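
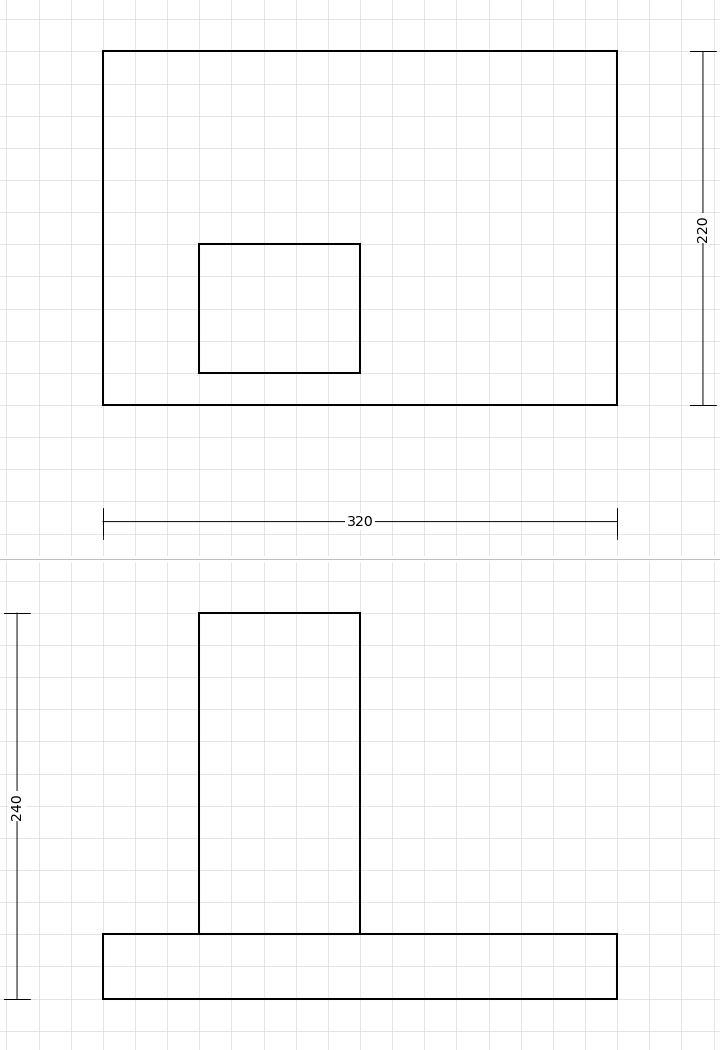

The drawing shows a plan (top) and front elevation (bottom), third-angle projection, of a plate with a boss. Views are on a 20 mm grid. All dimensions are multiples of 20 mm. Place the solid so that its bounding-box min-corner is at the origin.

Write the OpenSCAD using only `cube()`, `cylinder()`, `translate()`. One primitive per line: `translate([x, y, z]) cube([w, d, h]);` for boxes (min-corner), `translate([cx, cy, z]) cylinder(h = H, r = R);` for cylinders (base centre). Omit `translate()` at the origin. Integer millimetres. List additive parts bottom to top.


cube([320, 220, 40]);
translate([60, 20, 40]) cube([100, 80, 200]);


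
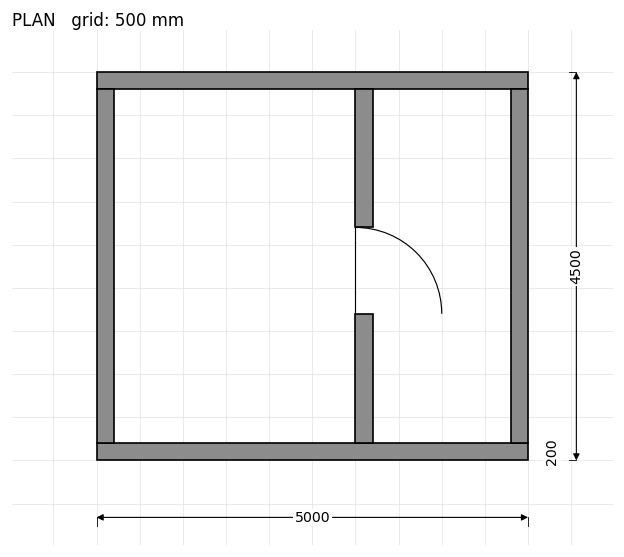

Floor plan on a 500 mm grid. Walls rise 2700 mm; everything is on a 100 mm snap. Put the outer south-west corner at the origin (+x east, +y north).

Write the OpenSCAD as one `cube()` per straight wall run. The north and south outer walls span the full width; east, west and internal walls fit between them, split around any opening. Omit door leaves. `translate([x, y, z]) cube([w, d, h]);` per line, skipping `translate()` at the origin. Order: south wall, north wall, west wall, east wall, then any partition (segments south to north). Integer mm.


cube([5000, 200, 2700]);
translate([0, 4300, 0]) cube([5000, 200, 2700]);
translate([0, 200, 0]) cube([200, 4100, 2700]);
translate([4800, 200, 0]) cube([200, 4100, 2700]);
translate([3000, 200, 0]) cube([200, 1500, 2700]);
translate([3000, 2700, 0]) cube([200, 1600, 2700]);


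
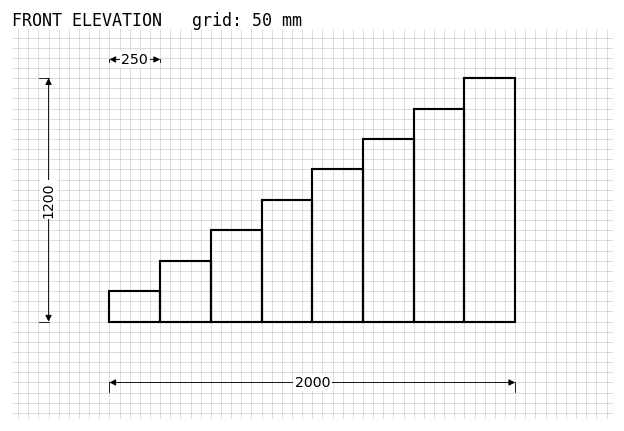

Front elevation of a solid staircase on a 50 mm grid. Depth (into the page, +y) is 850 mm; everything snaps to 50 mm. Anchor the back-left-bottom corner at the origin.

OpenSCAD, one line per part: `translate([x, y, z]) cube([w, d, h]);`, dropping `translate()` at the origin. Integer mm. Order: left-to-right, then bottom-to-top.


cube([250, 850, 150]);
translate([250, 0, 0]) cube([250, 850, 300]);
translate([500, 0, 0]) cube([250, 850, 450]);
translate([750, 0, 0]) cube([250, 850, 600]);
translate([1000, 0, 0]) cube([250, 850, 750]);
translate([1250, 0, 0]) cube([250, 850, 900]);
translate([1500, 0, 0]) cube([250, 850, 1050]);
translate([1750, 0, 0]) cube([250, 850, 1200]);


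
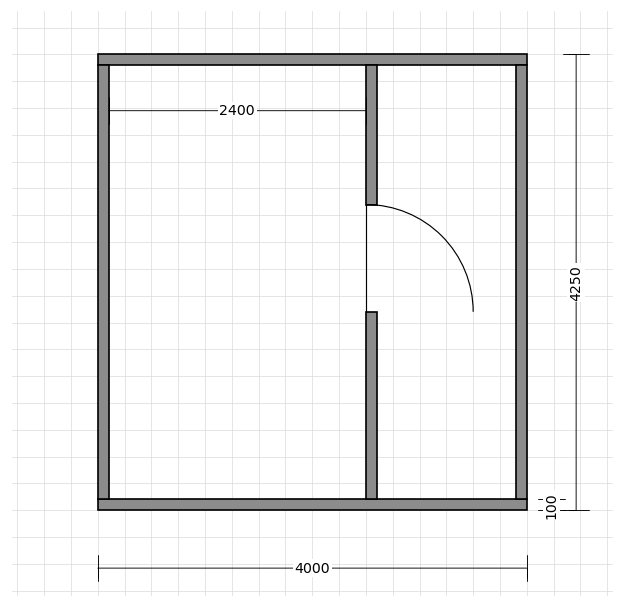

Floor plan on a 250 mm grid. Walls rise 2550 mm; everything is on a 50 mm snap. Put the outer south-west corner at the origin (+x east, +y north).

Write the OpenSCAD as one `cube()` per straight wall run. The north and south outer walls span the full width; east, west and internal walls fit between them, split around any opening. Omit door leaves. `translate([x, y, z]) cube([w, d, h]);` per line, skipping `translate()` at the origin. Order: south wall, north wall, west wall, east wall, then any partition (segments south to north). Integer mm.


cube([4000, 100, 2550]);
translate([0, 4150, 0]) cube([4000, 100, 2550]);
translate([0, 100, 0]) cube([100, 4050, 2550]);
translate([3900, 100, 0]) cube([100, 4050, 2550]);
translate([2500, 100, 0]) cube([100, 1750, 2550]);
translate([2500, 2850, 0]) cube([100, 1300, 2550]);


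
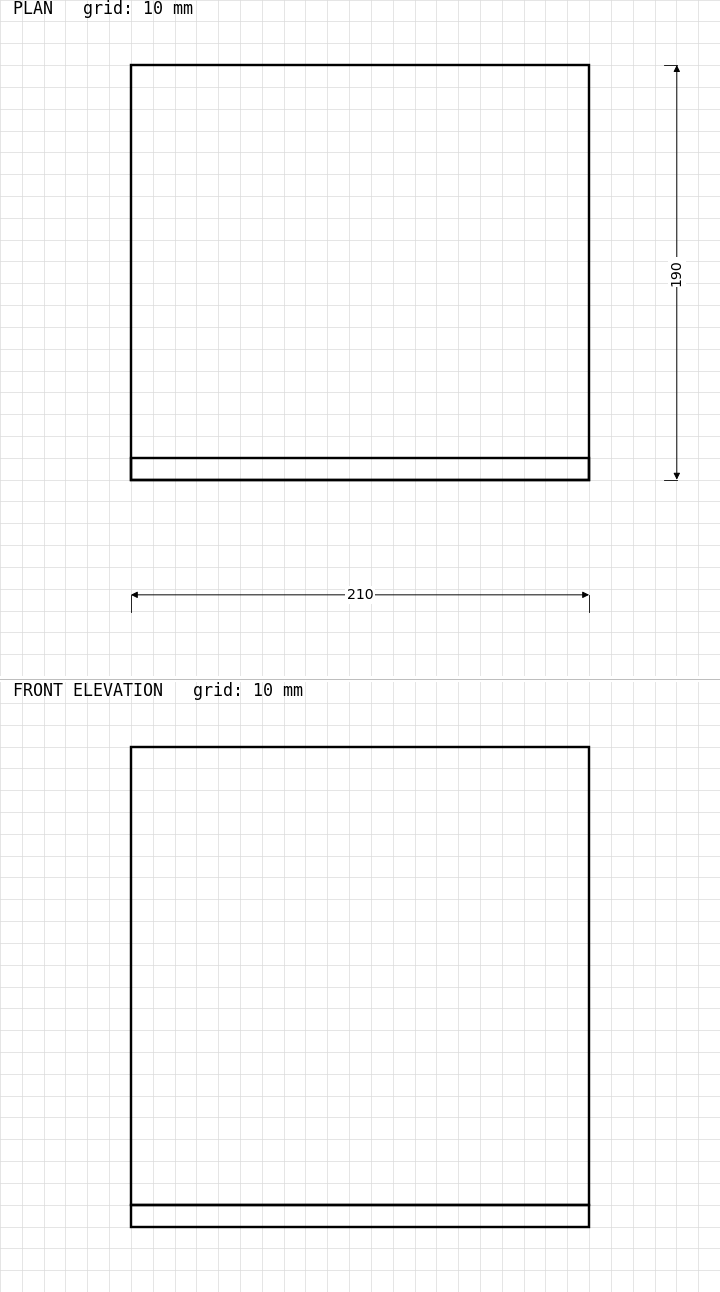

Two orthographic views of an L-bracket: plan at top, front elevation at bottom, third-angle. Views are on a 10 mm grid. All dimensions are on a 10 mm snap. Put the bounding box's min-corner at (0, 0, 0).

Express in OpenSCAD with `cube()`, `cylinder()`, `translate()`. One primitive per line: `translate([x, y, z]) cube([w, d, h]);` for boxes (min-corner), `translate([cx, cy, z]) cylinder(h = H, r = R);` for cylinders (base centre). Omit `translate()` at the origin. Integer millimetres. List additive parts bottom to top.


cube([210, 190, 10]);
translate([0, 0, 10]) cube([210, 10, 210]);


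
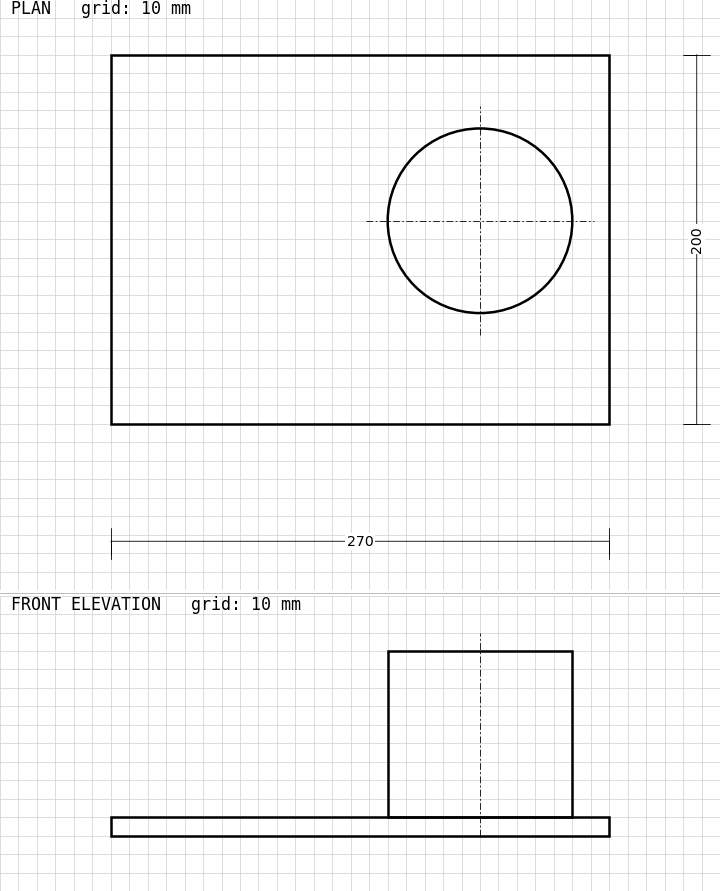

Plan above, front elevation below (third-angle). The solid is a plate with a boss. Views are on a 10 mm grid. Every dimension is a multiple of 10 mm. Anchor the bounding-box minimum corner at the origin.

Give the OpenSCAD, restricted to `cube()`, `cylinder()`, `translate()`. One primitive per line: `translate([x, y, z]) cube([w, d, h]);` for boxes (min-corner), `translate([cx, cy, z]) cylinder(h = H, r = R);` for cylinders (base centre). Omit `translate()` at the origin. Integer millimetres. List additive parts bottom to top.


cube([270, 200, 10]);
translate([200, 110, 10]) cylinder(h = 90, r = 50);


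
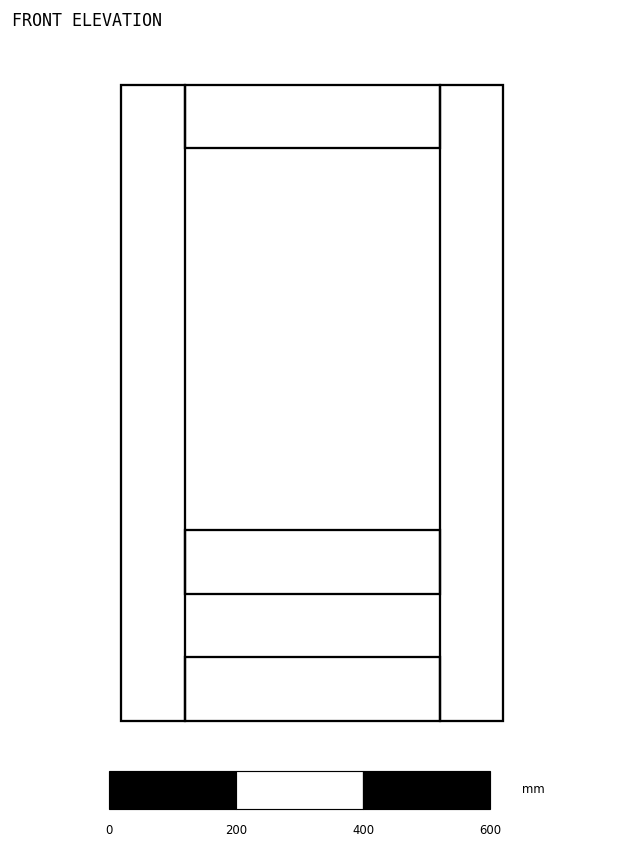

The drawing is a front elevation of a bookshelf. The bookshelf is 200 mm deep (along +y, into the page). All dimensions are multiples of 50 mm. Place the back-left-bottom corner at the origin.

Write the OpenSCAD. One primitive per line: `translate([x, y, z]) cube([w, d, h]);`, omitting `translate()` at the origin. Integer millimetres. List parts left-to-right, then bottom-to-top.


cube([100, 200, 1000]);
translate([100, 0, 0]) cube([400, 200, 100]);
translate([100, 0, 200]) cube([400, 200, 100]);
translate([100, 0, 900]) cube([400, 200, 100]);
translate([500, 0, 0]) cube([100, 200, 1000]);


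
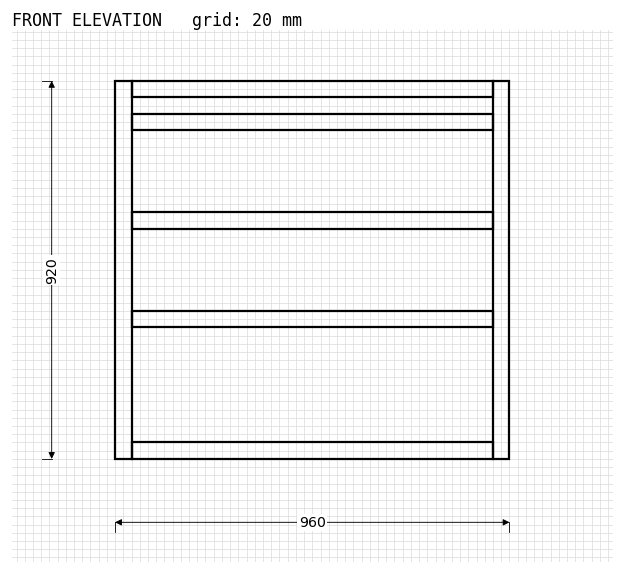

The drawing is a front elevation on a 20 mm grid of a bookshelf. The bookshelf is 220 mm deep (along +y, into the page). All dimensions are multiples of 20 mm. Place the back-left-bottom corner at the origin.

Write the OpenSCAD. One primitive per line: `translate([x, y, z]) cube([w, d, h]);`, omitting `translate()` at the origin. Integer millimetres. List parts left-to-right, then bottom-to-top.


cube([40, 220, 920]);
translate([40, 0, 0]) cube([880, 220, 40]);
translate([40, 0, 320]) cube([880, 220, 40]);
translate([40, 0, 560]) cube([880, 220, 40]);
translate([40, 0, 800]) cube([880, 220, 40]);
translate([40, 0, 880]) cube([880, 220, 40]);
translate([920, 0, 0]) cube([40, 220, 920]);


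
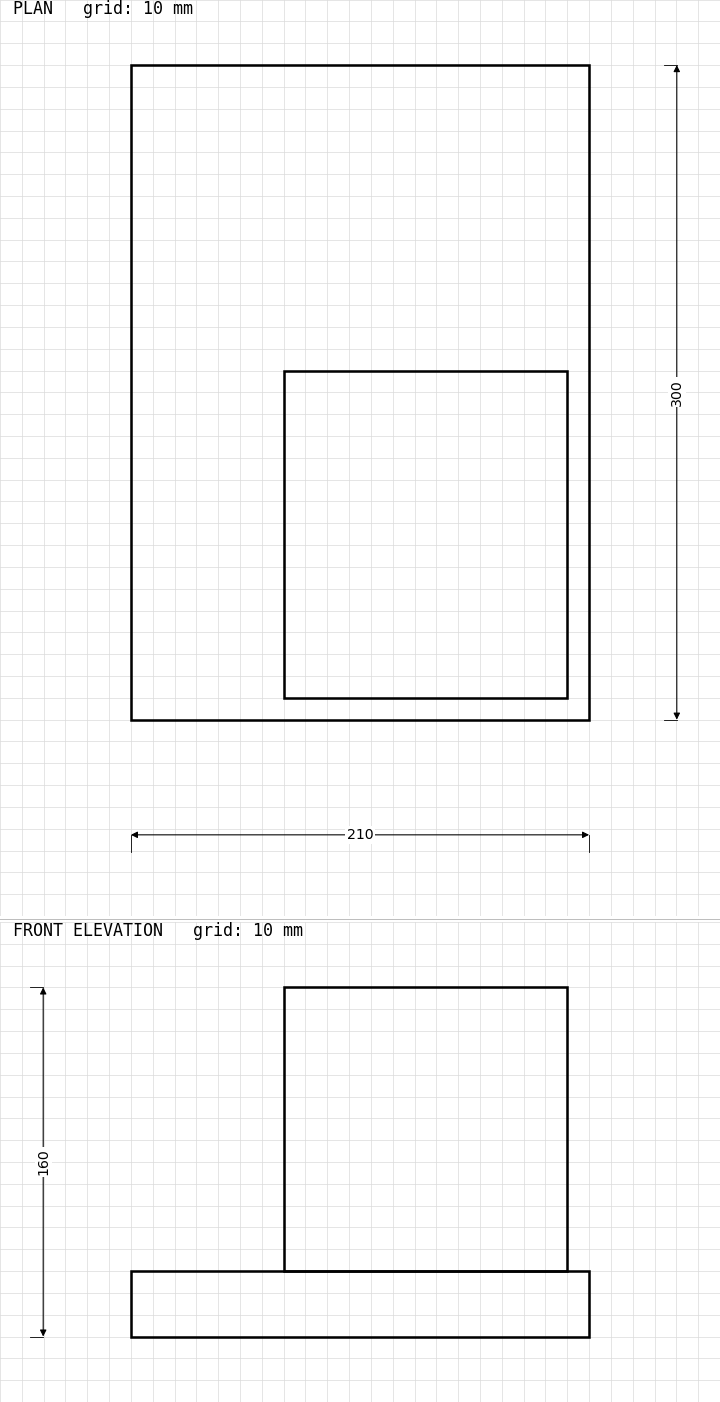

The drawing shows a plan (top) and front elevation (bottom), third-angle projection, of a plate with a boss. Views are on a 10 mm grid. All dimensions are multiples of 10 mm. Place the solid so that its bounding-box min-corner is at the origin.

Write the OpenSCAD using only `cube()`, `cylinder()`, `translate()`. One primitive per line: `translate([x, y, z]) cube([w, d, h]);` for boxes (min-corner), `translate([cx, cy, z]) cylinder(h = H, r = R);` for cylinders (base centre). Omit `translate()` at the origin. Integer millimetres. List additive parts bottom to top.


cube([210, 300, 30]);
translate([70, 10, 30]) cube([130, 150, 130]);


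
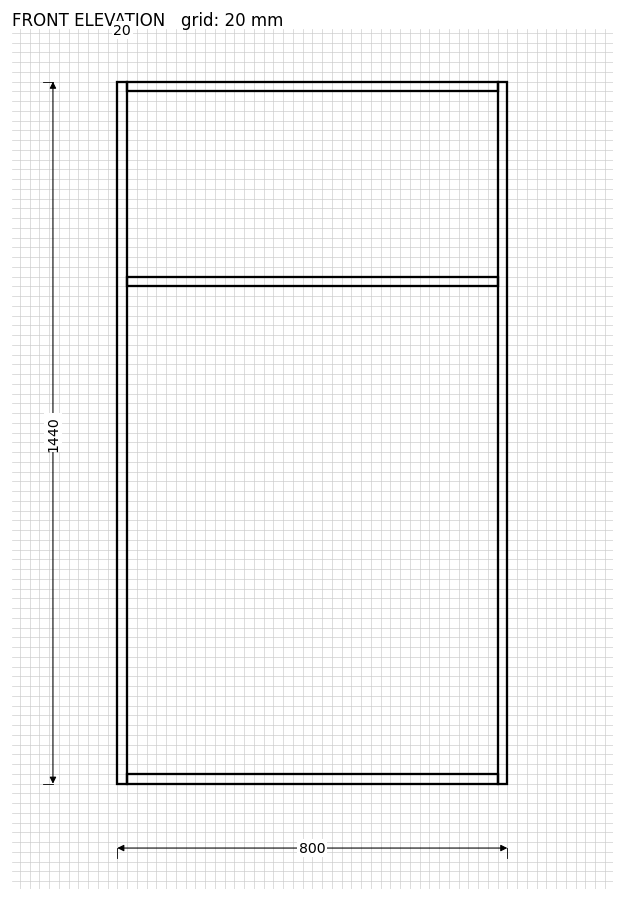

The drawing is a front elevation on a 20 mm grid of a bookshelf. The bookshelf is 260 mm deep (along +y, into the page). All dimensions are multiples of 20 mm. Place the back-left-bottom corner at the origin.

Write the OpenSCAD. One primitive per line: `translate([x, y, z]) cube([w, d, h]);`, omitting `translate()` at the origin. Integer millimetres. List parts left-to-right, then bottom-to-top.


cube([20, 260, 1440]);
translate([20, 0, 0]) cube([760, 260, 20]);
translate([20, 0, 1020]) cube([760, 260, 20]);
translate([20, 0, 1420]) cube([760, 260, 20]);
translate([780, 0, 0]) cube([20, 260, 1440]);


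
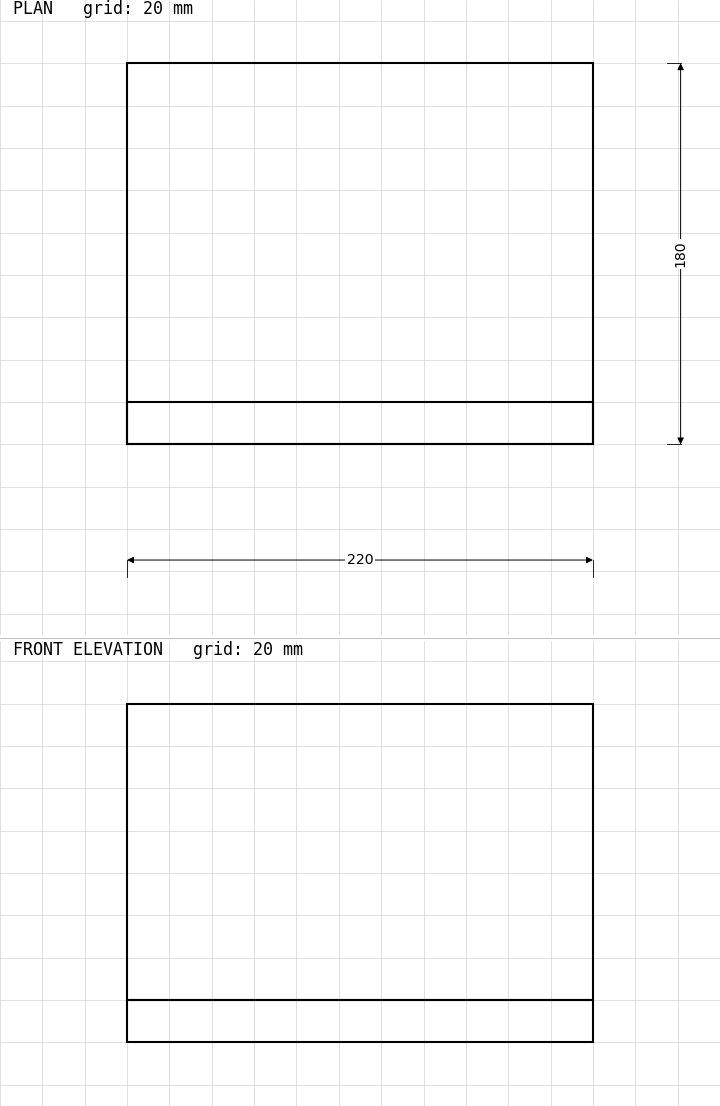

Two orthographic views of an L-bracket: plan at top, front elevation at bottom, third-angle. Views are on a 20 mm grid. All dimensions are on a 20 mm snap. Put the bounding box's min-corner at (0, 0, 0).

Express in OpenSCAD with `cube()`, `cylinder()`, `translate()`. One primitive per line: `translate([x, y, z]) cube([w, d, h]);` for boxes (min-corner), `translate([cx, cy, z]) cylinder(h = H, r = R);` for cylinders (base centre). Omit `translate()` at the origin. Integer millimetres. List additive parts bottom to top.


cube([220, 180, 20]);
translate([0, 0, 20]) cube([220, 20, 140]);


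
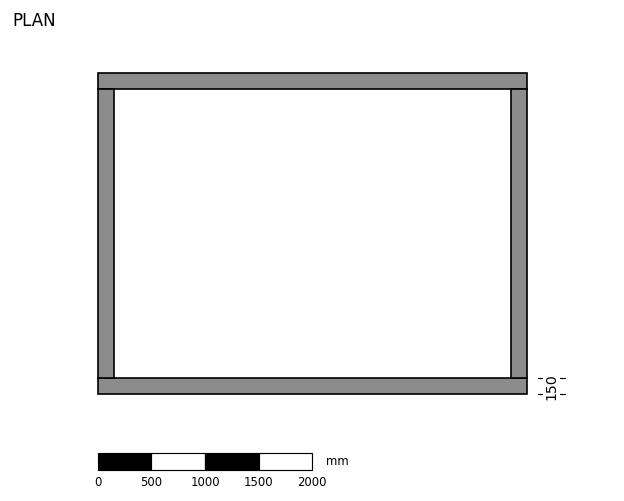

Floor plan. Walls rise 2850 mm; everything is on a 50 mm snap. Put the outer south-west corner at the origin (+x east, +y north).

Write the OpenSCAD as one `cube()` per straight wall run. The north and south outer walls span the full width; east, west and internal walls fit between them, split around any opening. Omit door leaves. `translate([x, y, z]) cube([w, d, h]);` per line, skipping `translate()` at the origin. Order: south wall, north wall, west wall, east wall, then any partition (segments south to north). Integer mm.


cube([4000, 150, 2850]);
translate([0, 2850, 0]) cube([4000, 150, 2850]);
translate([0, 150, 0]) cube([150, 2700, 2850]);
translate([3850, 150, 0]) cube([150, 2700, 2850]);


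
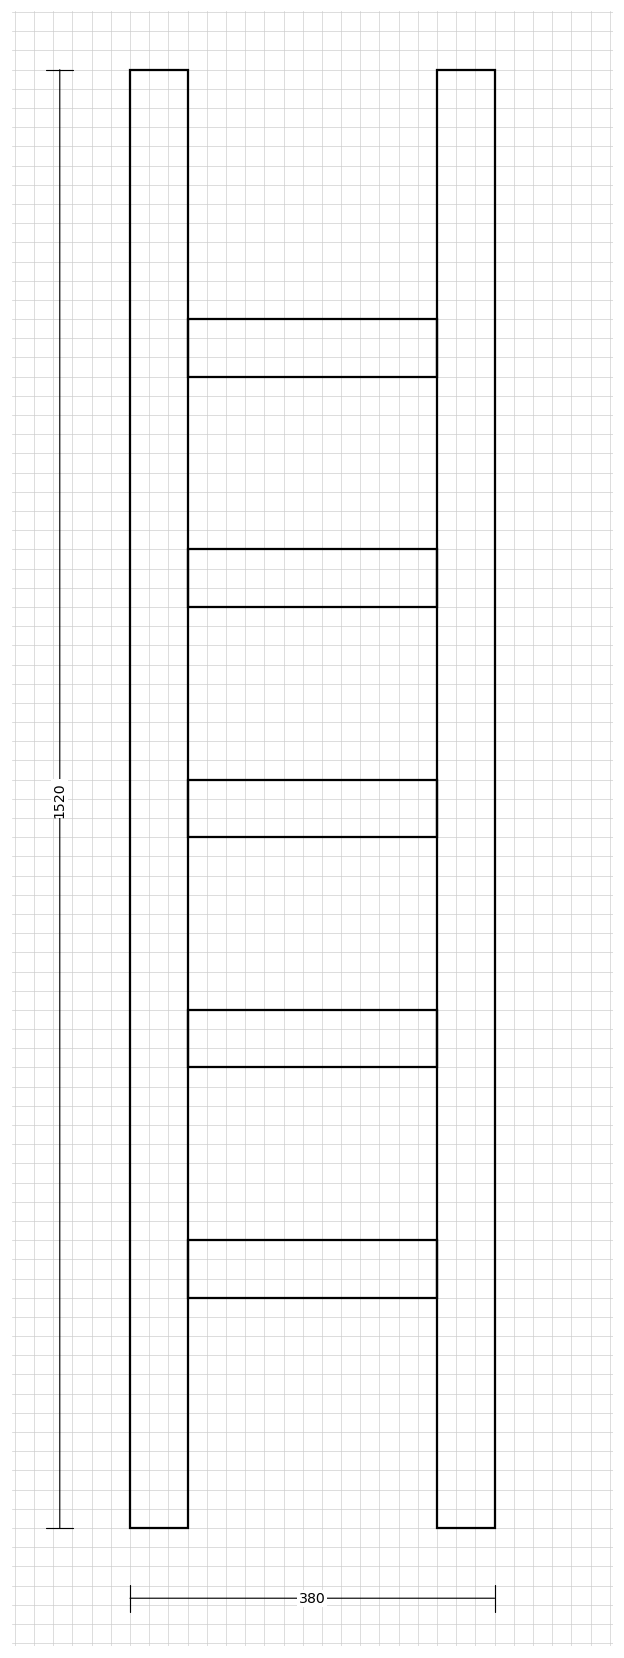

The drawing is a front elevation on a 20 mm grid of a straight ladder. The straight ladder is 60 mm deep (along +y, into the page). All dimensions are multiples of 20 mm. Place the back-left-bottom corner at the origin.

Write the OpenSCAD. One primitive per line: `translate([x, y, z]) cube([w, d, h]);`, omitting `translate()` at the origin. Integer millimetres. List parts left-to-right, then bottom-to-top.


cube([60, 60, 1520]);
translate([60, 0, 240]) cube([260, 60, 60]);
translate([60, 0, 480]) cube([260, 60, 60]);
translate([60, 0, 720]) cube([260, 60, 60]);
translate([60, 0, 960]) cube([260, 60, 60]);
translate([60, 0, 1200]) cube([260, 60, 60]);
translate([320, 0, 0]) cube([60, 60, 1520]);


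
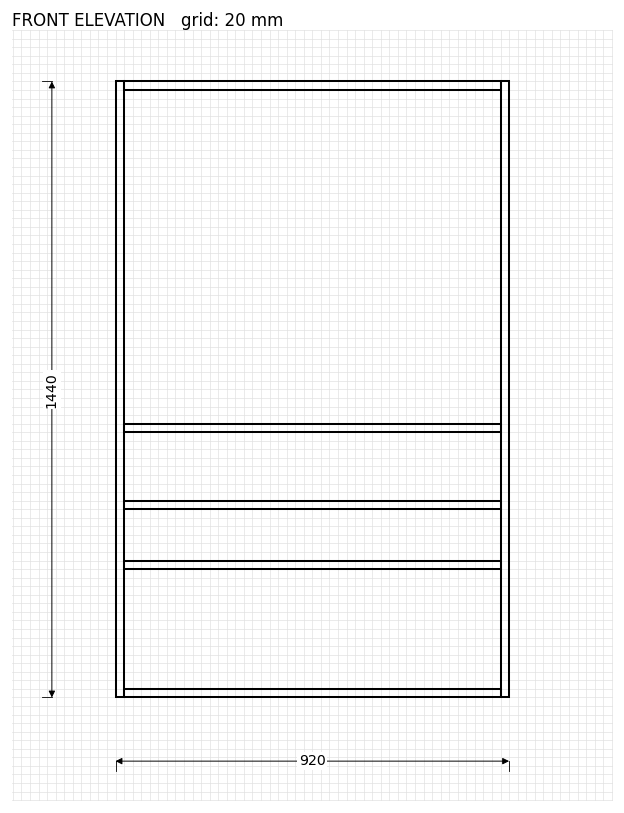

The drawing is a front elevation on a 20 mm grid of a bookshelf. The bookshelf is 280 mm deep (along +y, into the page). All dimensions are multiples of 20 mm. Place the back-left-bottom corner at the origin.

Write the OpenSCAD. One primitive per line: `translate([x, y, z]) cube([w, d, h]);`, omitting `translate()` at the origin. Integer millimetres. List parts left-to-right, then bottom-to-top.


cube([20, 280, 1440]);
translate([20, 0, 0]) cube([880, 280, 20]);
translate([20, 0, 300]) cube([880, 280, 20]);
translate([20, 0, 440]) cube([880, 280, 20]);
translate([20, 0, 620]) cube([880, 280, 20]);
translate([20, 0, 1420]) cube([880, 280, 20]);
translate([900, 0, 0]) cube([20, 280, 1440]);


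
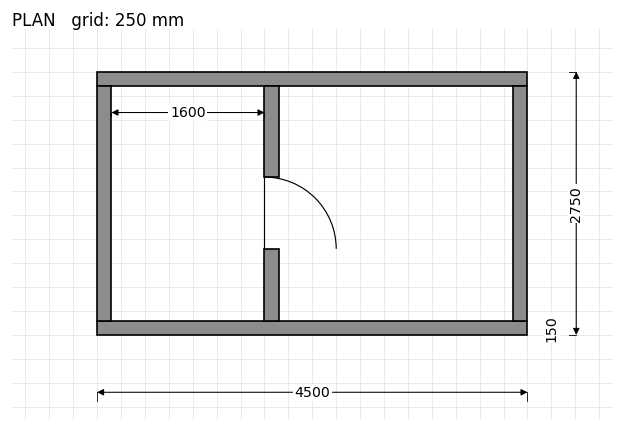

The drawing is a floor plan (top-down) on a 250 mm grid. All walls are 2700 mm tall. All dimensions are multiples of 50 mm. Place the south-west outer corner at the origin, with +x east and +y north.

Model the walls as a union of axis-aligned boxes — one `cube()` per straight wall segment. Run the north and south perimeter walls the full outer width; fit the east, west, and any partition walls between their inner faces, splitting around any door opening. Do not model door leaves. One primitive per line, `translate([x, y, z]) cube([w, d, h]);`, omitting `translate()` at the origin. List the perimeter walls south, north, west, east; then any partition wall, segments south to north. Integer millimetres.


cube([4500, 150, 2700]);
translate([0, 2600, 0]) cube([4500, 150, 2700]);
translate([0, 150, 0]) cube([150, 2450, 2700]);
translate([4350, 150, 0]) cube([150, 2450, 2700]);
translate([1750, 150, 0]) cube([150, 750, 2700]);
translate([1750, 1650, 0]) cube([150, 950, 2700]);


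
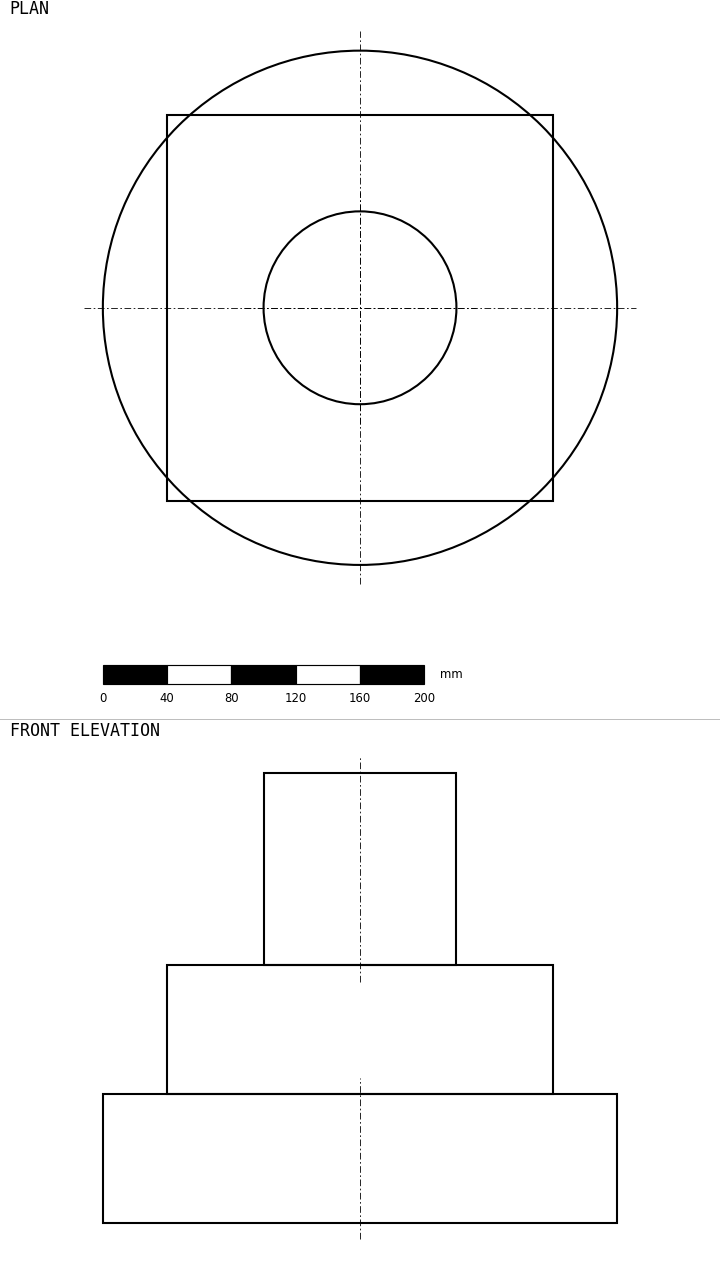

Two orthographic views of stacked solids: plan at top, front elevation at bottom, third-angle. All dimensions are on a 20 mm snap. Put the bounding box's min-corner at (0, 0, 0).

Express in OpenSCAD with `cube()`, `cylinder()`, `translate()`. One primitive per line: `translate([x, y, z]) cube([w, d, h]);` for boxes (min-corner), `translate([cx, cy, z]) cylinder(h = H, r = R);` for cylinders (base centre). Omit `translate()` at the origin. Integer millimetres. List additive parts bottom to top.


translate([160, 160, 0]) cylinder(h = 80, r = 160);
translate([40, 40, 80]) cube([240, 240, 80]);
translate([160, 160, 160]) cylinder(h = 120, r = 60);


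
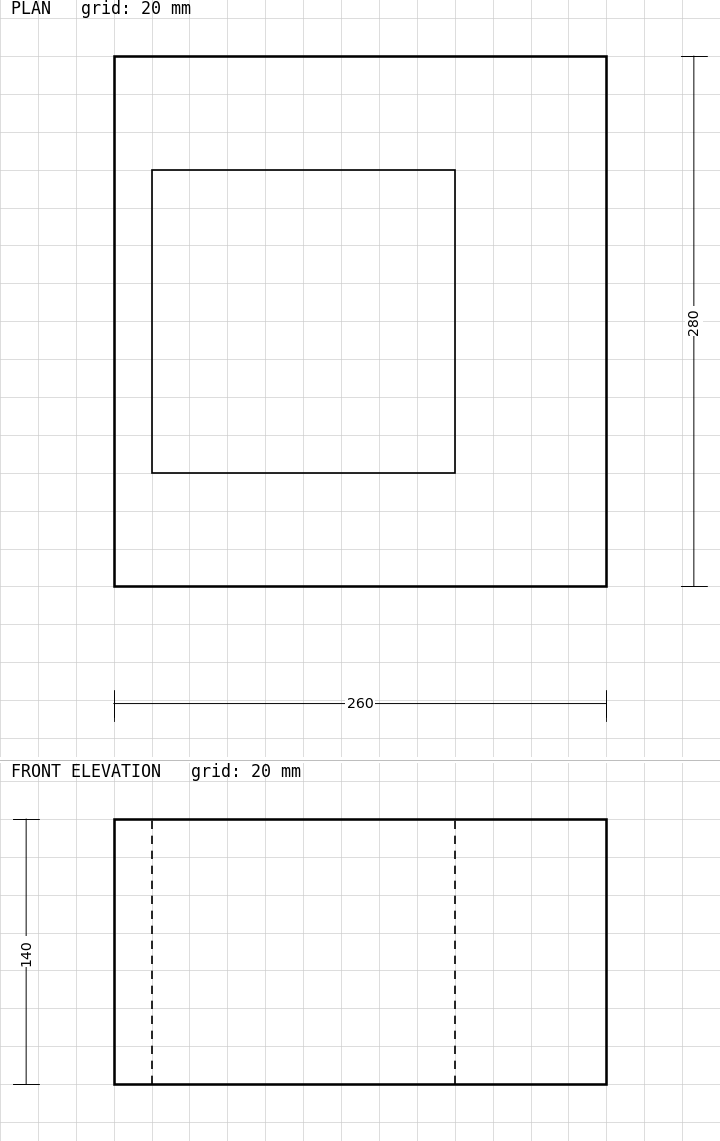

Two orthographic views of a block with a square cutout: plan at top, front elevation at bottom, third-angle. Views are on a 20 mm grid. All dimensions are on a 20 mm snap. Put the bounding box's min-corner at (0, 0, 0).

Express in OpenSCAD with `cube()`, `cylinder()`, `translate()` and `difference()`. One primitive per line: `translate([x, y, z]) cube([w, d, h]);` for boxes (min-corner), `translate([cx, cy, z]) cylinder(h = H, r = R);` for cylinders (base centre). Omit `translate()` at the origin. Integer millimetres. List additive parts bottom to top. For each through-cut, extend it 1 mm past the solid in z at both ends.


difference() {
  cube([260, 280, 140]);
  translate([20, 60, -1]) cube([160, 160, 142]);
}


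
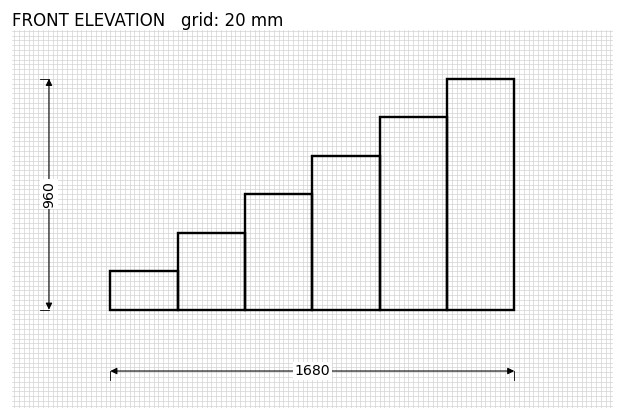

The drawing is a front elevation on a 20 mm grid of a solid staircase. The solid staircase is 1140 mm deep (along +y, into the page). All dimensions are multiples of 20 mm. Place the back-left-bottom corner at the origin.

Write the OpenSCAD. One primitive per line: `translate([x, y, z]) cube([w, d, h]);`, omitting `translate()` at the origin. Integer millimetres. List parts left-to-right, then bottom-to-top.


cube([280, 1140, 160]);
translate([280, 0, 0]) cube([280, 1140, 320]);
translate([560, 0, 0]) cube([280, 1140, 480]);
translate([840, 0, 0]) cube([280, 1140, 640]);
translate([1120, 0, 0]) cube([280, 1140, 800]);
translate([1400, 0, 0]) cube([280, 1140, 960]);


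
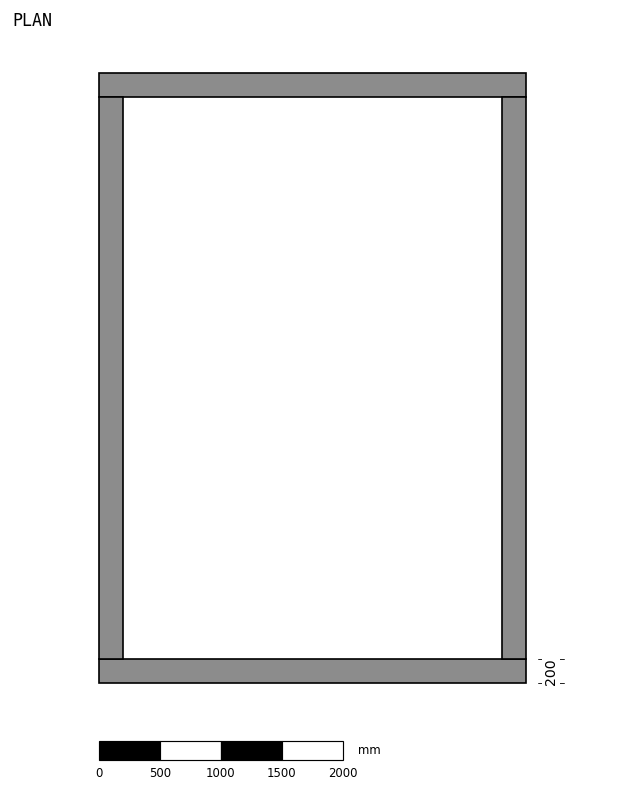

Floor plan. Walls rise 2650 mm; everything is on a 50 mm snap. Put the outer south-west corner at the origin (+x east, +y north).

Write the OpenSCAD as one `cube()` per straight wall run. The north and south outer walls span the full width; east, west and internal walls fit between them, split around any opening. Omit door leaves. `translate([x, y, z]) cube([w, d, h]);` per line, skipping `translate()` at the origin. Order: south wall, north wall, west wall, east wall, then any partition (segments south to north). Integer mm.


cube([3500, 200, 2650]);
translate([0, 4800, 0]) cube([3500, 200, 2650]);
translate([0, 200, 0]) cube([200, 4600, 2650]);
translate([3300, 200, 0]) cube([200, 4600, 2650]);


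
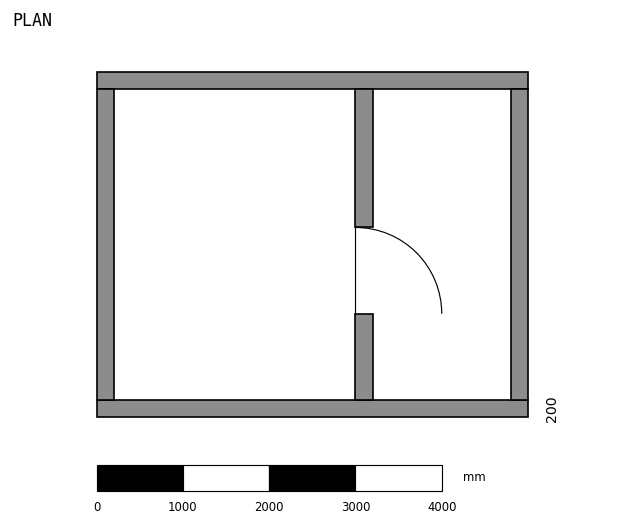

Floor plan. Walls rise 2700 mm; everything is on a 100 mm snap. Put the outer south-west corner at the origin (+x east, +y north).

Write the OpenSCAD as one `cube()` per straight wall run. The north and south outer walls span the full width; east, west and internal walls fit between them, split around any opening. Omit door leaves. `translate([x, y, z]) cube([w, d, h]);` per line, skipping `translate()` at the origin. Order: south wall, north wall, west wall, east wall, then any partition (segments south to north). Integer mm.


cube([5000, 200, 2700]);
translate([0, 3800, 0]) cube([5000, 200, 2700]);
translate([0, 200, 0]) cube([200, 3600, 2700]);
translate([4800, 200, 0]) cube([200, 3600, 2700]);
translate([3000, 200, 0]) cube([200, 1000, 2700]);
translate([3000, 2200, 0]) cube([200, 1600, 2700]);


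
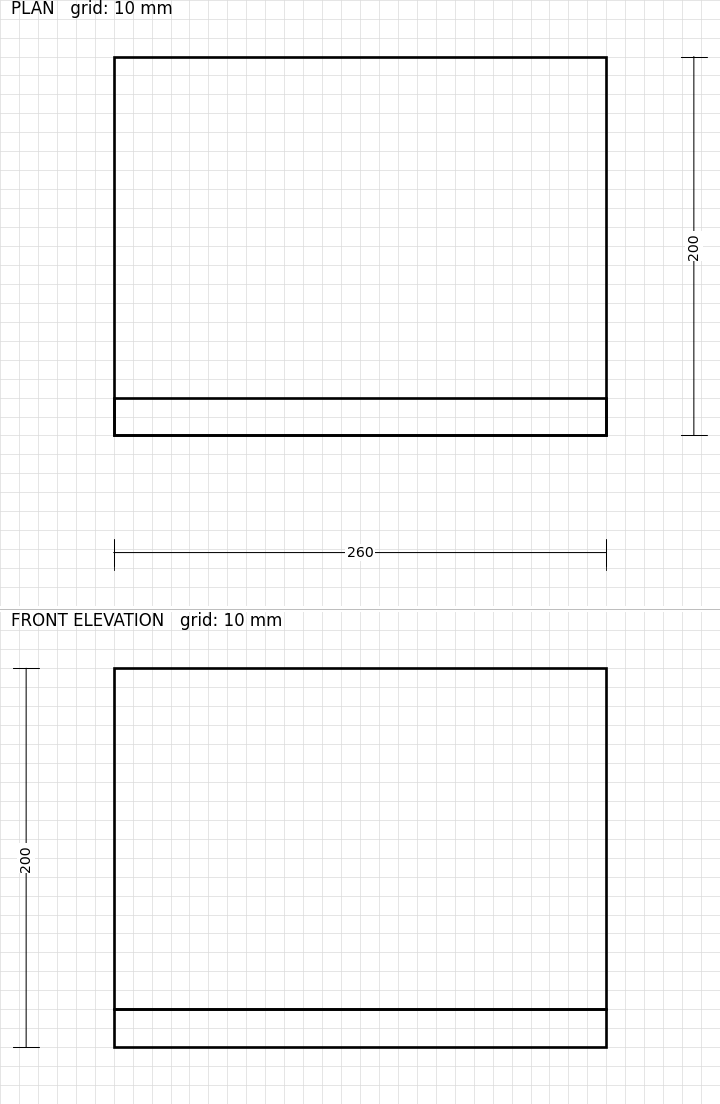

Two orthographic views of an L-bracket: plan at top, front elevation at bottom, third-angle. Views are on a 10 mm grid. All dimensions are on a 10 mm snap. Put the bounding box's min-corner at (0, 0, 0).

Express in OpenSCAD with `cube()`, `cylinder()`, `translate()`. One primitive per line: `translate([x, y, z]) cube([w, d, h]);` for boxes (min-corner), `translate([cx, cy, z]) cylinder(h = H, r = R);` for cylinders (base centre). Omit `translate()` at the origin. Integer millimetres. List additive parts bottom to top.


cube([260, 200, 20]);
translate([0, 0, 20]) cube([260, 20, 180]);


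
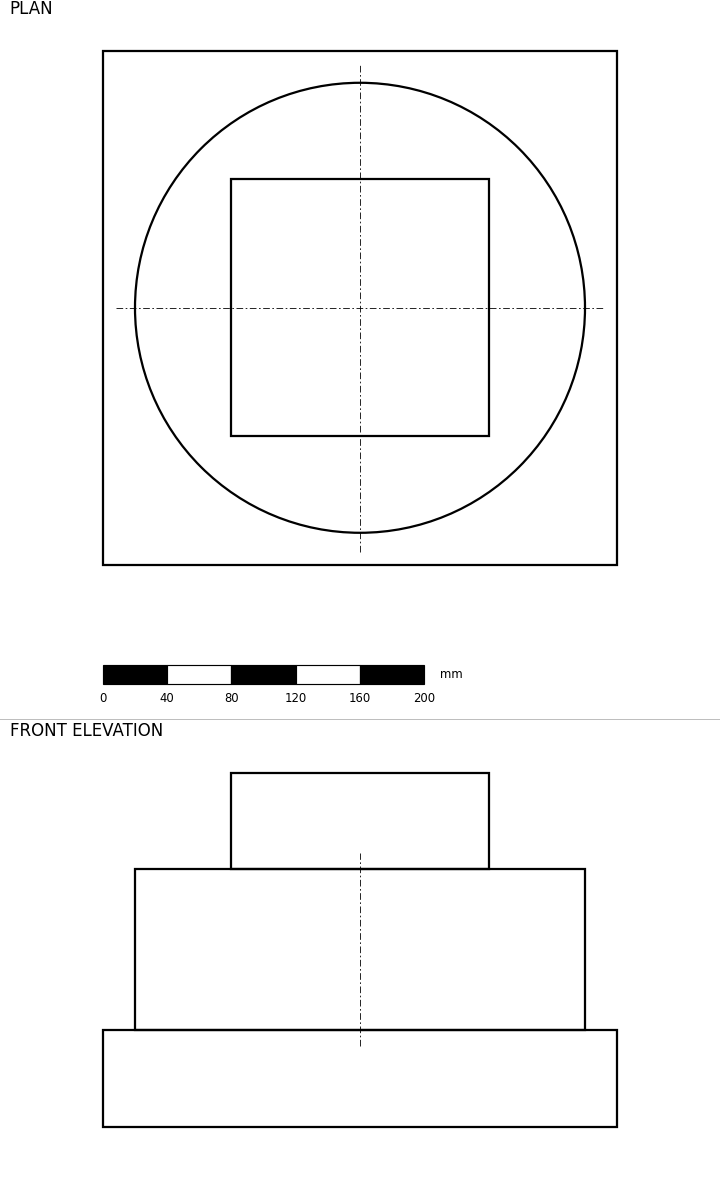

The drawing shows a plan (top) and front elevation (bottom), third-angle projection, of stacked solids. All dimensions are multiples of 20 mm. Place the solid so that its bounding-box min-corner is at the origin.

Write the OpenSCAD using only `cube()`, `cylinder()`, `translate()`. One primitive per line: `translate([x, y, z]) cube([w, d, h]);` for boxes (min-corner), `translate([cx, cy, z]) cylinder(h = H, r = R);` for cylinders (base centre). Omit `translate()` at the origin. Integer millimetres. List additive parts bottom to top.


cube([320, 320, 60]);
translate([160, 160, 60]) cylinder(h = 100, r = 140);
translate([80, 80, 160]) cube([160, 160, 60]);


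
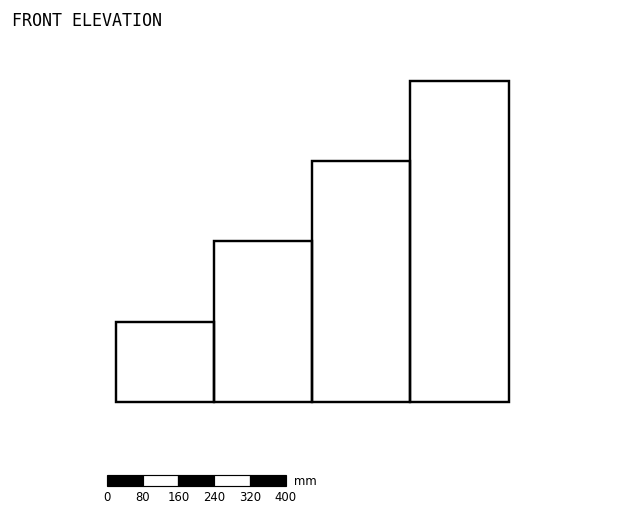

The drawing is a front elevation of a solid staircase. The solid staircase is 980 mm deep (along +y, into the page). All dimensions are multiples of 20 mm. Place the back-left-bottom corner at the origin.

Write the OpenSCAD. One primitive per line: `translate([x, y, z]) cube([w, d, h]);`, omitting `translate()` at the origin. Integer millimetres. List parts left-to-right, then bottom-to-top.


cube([220, 980, 180]);
translate([220, 0, 0]) cube([220, 980, 360]);
translate([440, 0, 0]) cube([220, 980, 540]);
translate([660, 0, 0]) cube([220, 980, 720]);


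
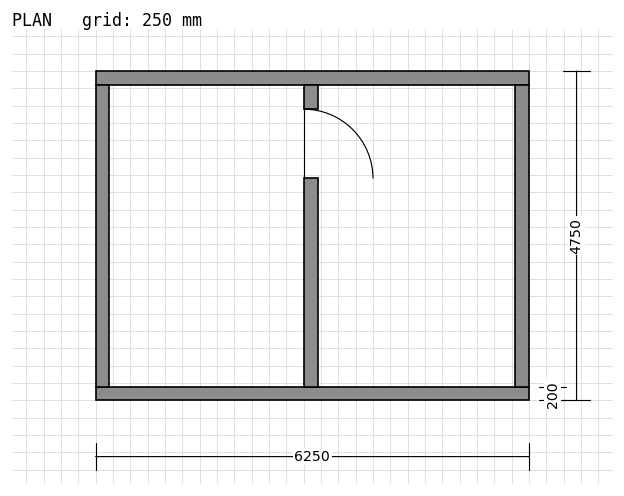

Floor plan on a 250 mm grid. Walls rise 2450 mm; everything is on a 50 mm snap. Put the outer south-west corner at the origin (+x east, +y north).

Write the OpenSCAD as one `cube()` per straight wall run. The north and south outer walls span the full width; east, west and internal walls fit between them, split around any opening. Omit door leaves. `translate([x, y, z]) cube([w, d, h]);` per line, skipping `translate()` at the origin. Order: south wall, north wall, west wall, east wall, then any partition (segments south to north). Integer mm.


cube([6250, 200, 2450]);
translate([0, 4550, 0]) cube([6250, 200, 2450]);
translate([0, 200, 0]) cube([200, 4350, 2450]);
translate([6050, 200, 0]) cube([200, 4350, 2450]);
translate([3000, 200, 0]) cube([200, 3000, 2450]);
translate([3000, 4200, 0]) cube([200, 350, 2450]);


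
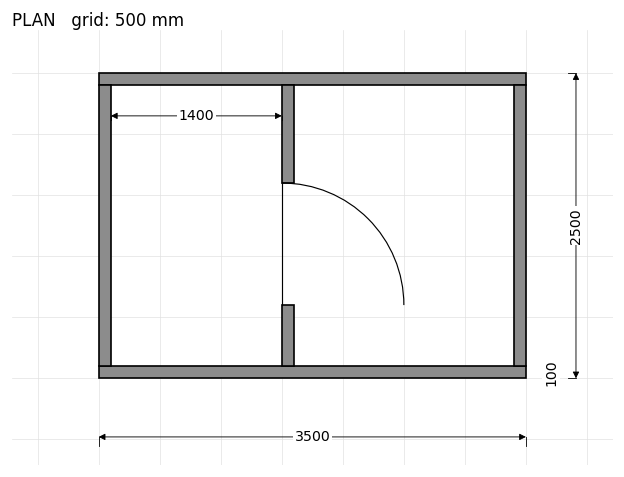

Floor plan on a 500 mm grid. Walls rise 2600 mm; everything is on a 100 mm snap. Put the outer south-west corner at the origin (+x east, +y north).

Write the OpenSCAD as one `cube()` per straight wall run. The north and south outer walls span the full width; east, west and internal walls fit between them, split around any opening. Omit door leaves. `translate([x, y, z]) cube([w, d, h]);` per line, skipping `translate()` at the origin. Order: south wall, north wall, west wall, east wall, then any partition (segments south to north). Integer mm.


cube([3500, 100, 2600]);
translate([0, 2400, 0]) cube([3500, 100, 2600]);
translate([0, 100, 0]) cube([100, 2300, 2600]);
translate([3400, 100, 0]) cube([100, 2300, 2600]);
translate([1500, 100, 0]) cube([100, 500, 2600]);
translate([1500, 1600, 0]) cube([100, 800, 2600]);


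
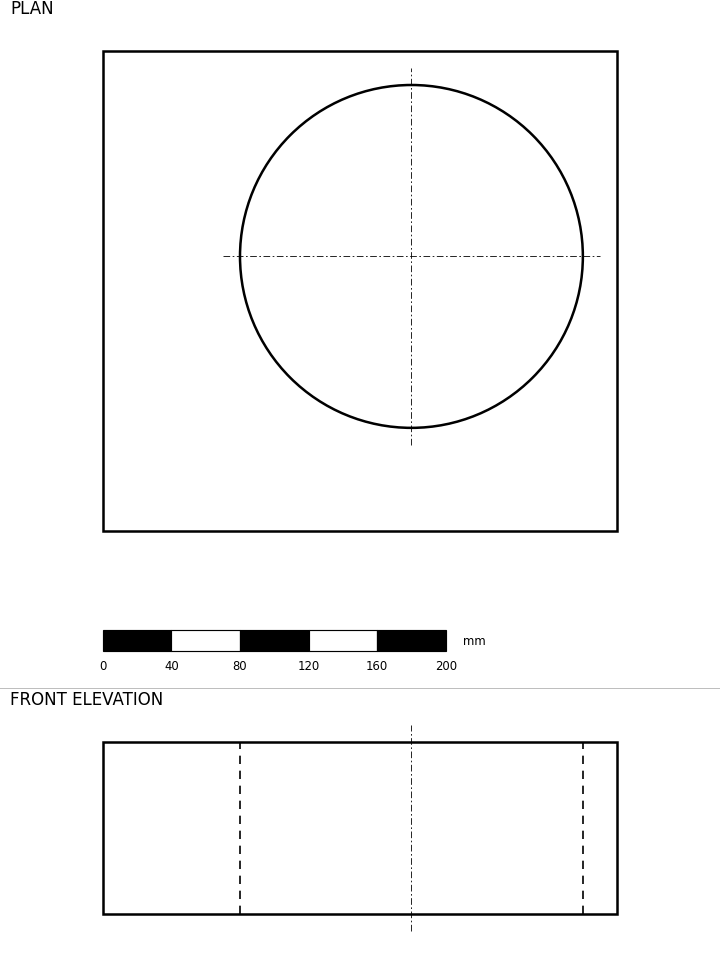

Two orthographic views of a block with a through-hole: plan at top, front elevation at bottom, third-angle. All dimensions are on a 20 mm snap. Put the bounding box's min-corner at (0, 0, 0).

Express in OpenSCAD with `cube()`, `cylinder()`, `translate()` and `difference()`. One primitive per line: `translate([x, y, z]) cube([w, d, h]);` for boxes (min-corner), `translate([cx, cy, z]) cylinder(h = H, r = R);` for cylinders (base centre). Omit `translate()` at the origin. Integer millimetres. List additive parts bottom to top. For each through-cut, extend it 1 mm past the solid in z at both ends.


difference() {
  cube([300, 280, 100]);
  translate([180, 160, -1]) cylinder(h = 102, r = 100);
}


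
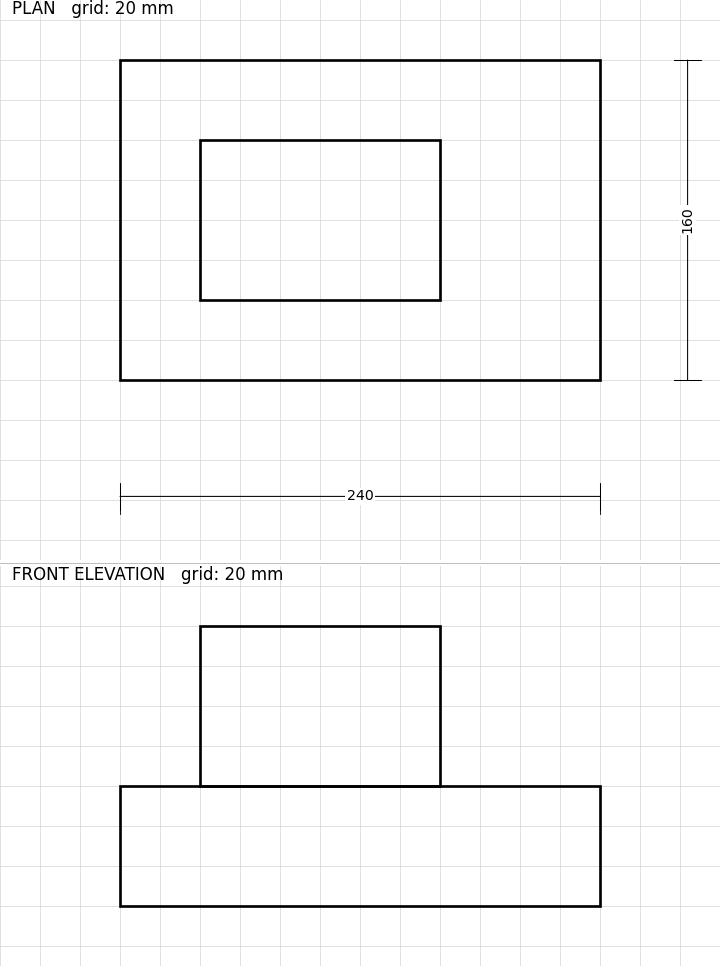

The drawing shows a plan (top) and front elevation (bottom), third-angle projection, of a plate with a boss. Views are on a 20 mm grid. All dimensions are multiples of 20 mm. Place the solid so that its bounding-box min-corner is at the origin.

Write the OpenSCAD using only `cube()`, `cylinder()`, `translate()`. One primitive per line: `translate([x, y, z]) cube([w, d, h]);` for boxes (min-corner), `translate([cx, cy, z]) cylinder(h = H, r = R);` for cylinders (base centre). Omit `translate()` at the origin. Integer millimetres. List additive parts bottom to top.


cube([240, 160, 60]);
translate([40, 40, 60]) cube([120, 80, 80]);


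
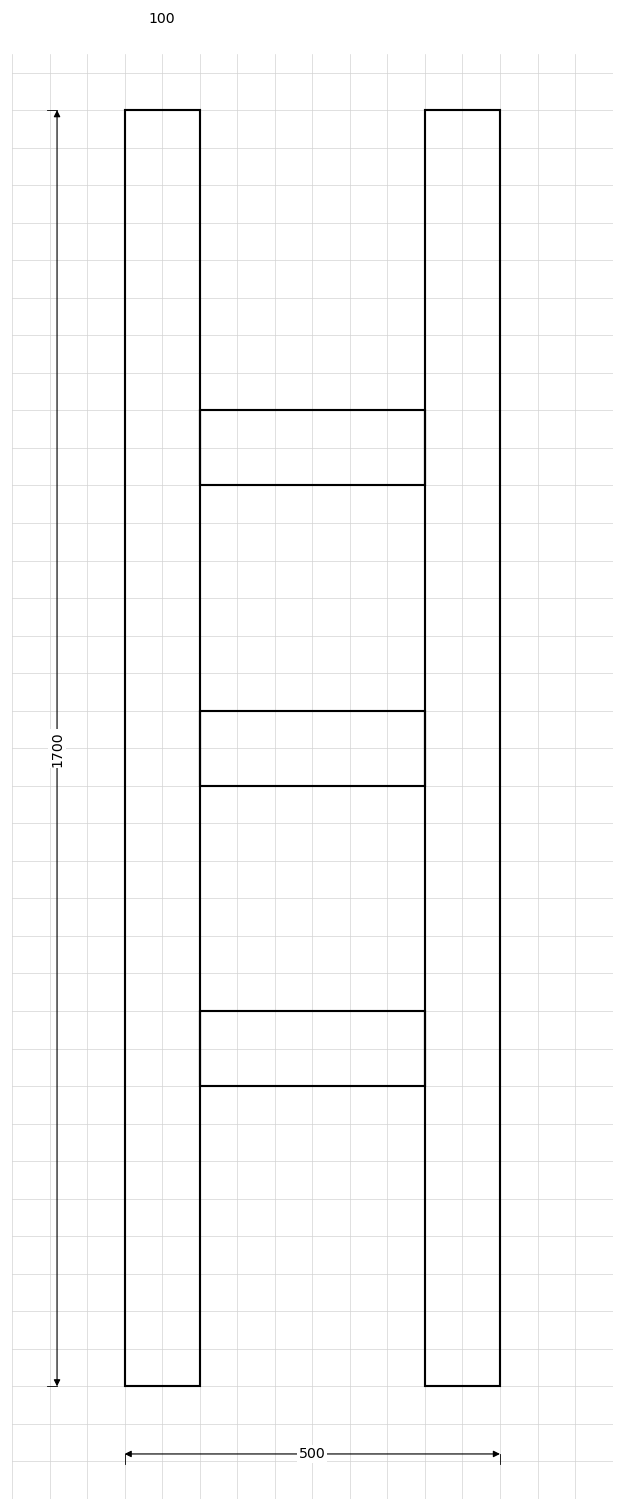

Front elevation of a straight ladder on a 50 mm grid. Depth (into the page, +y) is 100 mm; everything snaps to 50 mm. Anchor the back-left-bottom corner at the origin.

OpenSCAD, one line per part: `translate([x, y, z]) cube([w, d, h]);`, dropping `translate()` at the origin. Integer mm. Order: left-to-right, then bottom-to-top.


cube([100, 100, 1700]);
translate([100, 0, 400]) cube([300, 100, 100]);
translate([100, 0, 800]) cube([300, 100, 100]);
translate([100, 0, 1200]) cube([300, 100, 100]);
translate([400, 0, 0]) cube([100, 100, 1700]);


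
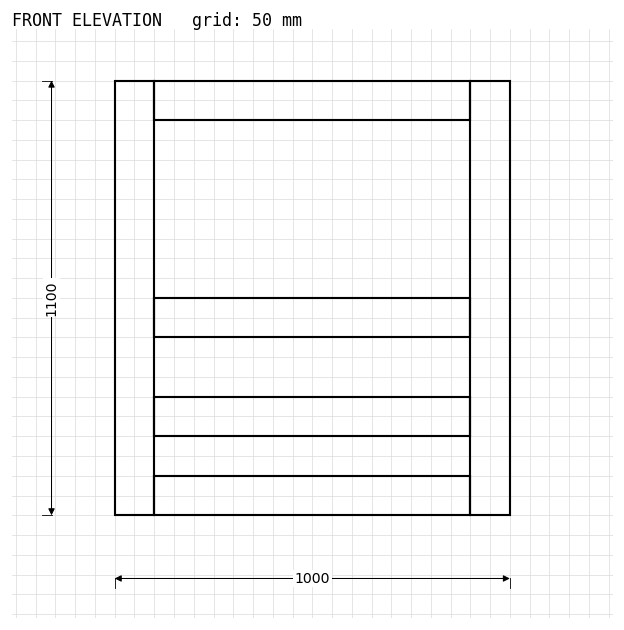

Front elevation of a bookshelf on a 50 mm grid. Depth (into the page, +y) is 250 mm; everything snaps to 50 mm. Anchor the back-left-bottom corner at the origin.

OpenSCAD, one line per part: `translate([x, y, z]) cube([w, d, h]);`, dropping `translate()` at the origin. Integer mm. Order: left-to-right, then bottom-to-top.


cube([100, 250, 1100]);
translate([100, 0, 0]) cube([800, 250, 100]);
translate([100, 0, 200]) cube([800, 250, 100]);
translate([100, 0, 450]) cube([800, 250, 100]);
translate([100, 0, 1000]) cube([800, 250, 100]);
translate([900, 0, 0]) cube([100, 250, 1100]);


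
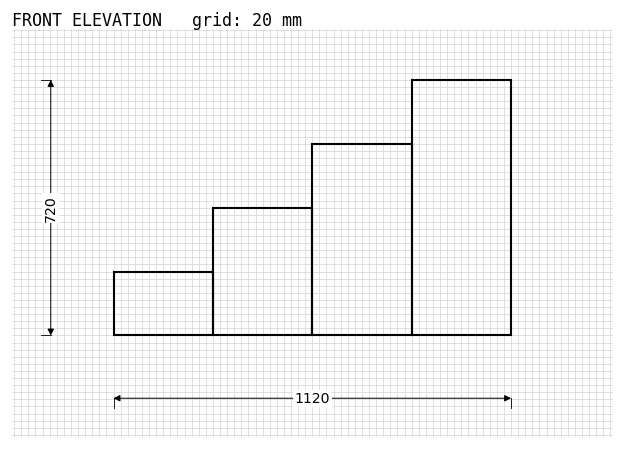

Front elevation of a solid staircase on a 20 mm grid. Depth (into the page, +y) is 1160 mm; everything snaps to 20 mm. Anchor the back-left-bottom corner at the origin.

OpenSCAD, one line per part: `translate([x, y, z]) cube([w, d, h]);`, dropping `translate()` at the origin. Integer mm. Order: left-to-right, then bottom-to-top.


cube([280, 1160, 180]);
translate([280, 0, 0]) cube([280, 1160, 360]);
translate([560, 0, 0]) cube([280, 1160, 540]);
translate([840, 0, 0]) cube([280, 1160, 720]);


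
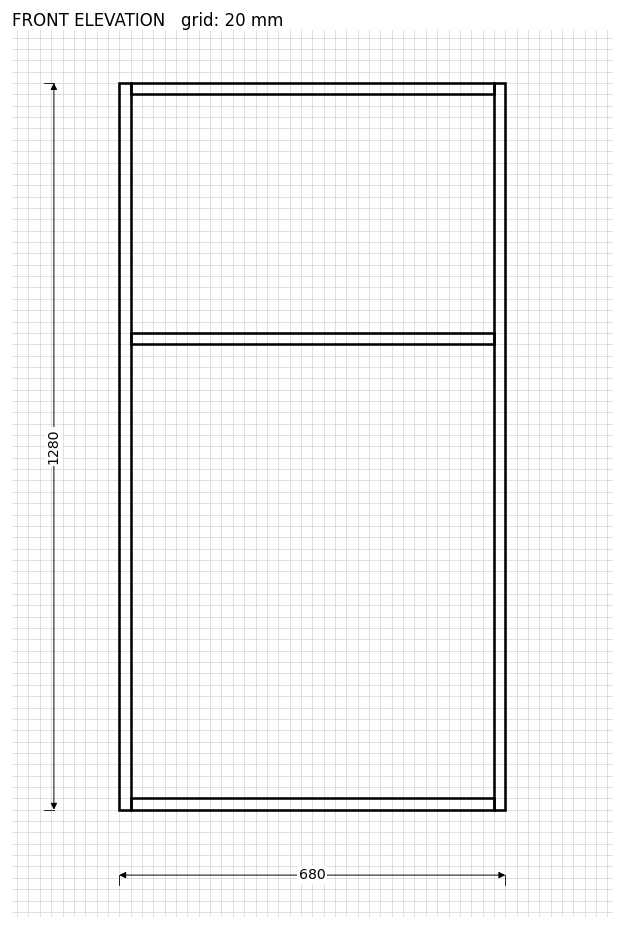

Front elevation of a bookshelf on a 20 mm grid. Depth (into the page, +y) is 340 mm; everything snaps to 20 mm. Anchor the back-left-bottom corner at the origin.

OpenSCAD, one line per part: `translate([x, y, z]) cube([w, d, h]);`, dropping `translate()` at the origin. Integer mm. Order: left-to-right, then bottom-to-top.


cube([20, 340, 1280]);
translate([20, 0, 0]) cube([640, 340, 20]);
translate([20, 0, 820]) cube([640, 340, 20]);
translate([20, 0, 1260]) cube([640, 340, 20]);
translate([660, 0, 0]) cube([20, 340, 1280]);


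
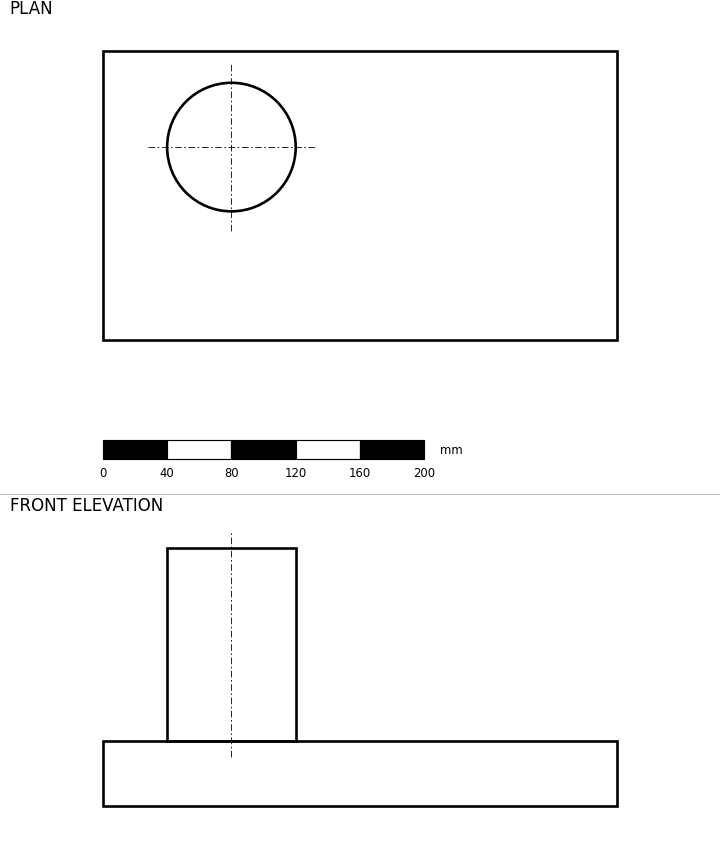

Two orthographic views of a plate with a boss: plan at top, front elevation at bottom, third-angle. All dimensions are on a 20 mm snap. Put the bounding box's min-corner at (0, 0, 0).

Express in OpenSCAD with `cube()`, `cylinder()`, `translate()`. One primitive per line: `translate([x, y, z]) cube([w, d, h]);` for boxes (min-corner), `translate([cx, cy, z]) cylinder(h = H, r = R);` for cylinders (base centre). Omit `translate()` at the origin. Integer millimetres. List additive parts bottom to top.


cube([320, 180, 40]);
translate([80, 120, 40]) cylinder(h = 120, r = 40);


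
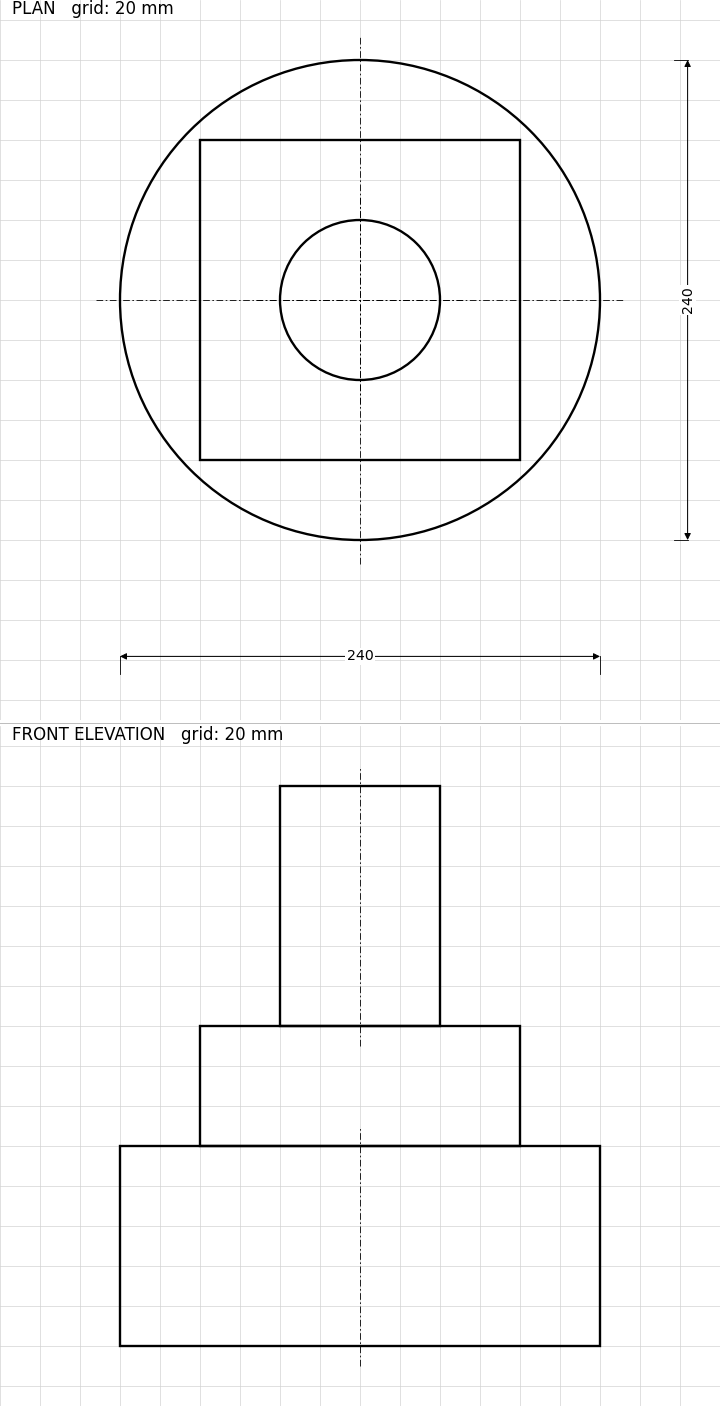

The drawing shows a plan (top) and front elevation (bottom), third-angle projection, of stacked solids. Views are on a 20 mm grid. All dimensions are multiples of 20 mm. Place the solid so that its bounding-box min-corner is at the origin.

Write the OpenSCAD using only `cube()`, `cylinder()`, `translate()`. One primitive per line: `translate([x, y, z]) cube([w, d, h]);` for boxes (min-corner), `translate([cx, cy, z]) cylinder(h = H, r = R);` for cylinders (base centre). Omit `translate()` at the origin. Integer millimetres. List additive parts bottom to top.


translate([120, 120, 0]) cylinder(h = 100, r = 120);
translate([40, 40, 100]) cube([160, 160, 60]);
translate([120, 120, 160]) cylinder(h = 120, r = 40);


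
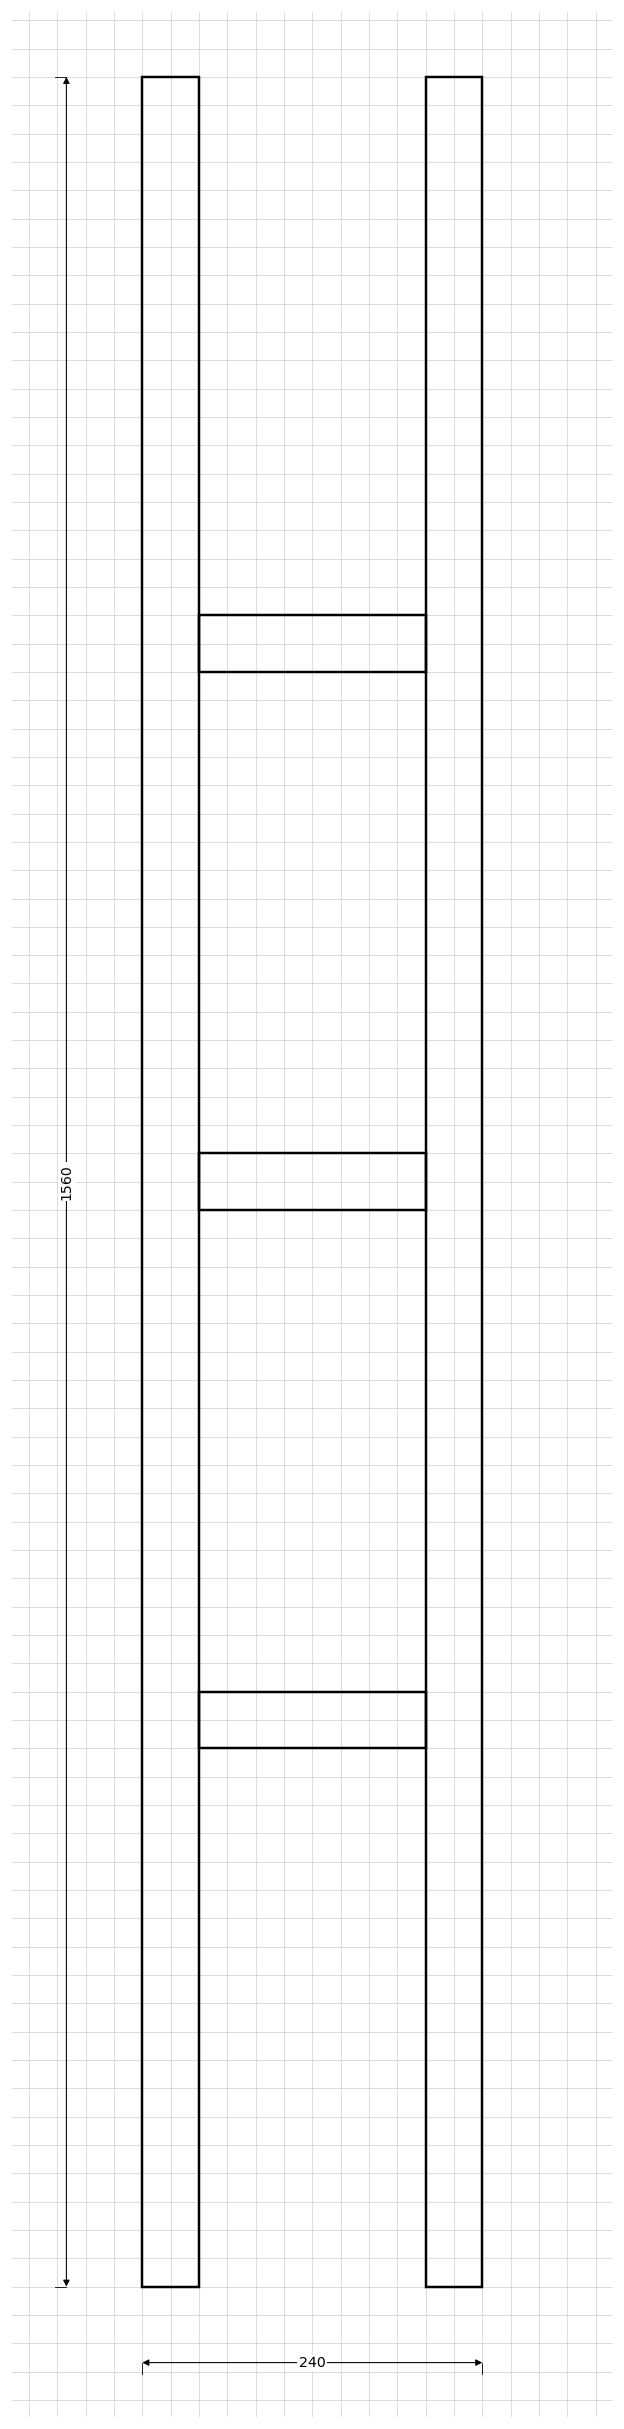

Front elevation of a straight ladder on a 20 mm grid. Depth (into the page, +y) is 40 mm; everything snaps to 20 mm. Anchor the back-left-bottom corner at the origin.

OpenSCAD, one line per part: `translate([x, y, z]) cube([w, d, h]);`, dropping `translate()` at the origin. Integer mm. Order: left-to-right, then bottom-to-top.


cube([40, 40, 1560]);
translate([40, 0, 380]) cube([160, 40, 40]);
translate([40, 0, 760]) cube([160, 40, 40]);
translate([40, 0, 1140]) cube([160, 40, 40]);
translate([200, 0, 0]) cube([40, 40, 1560]);


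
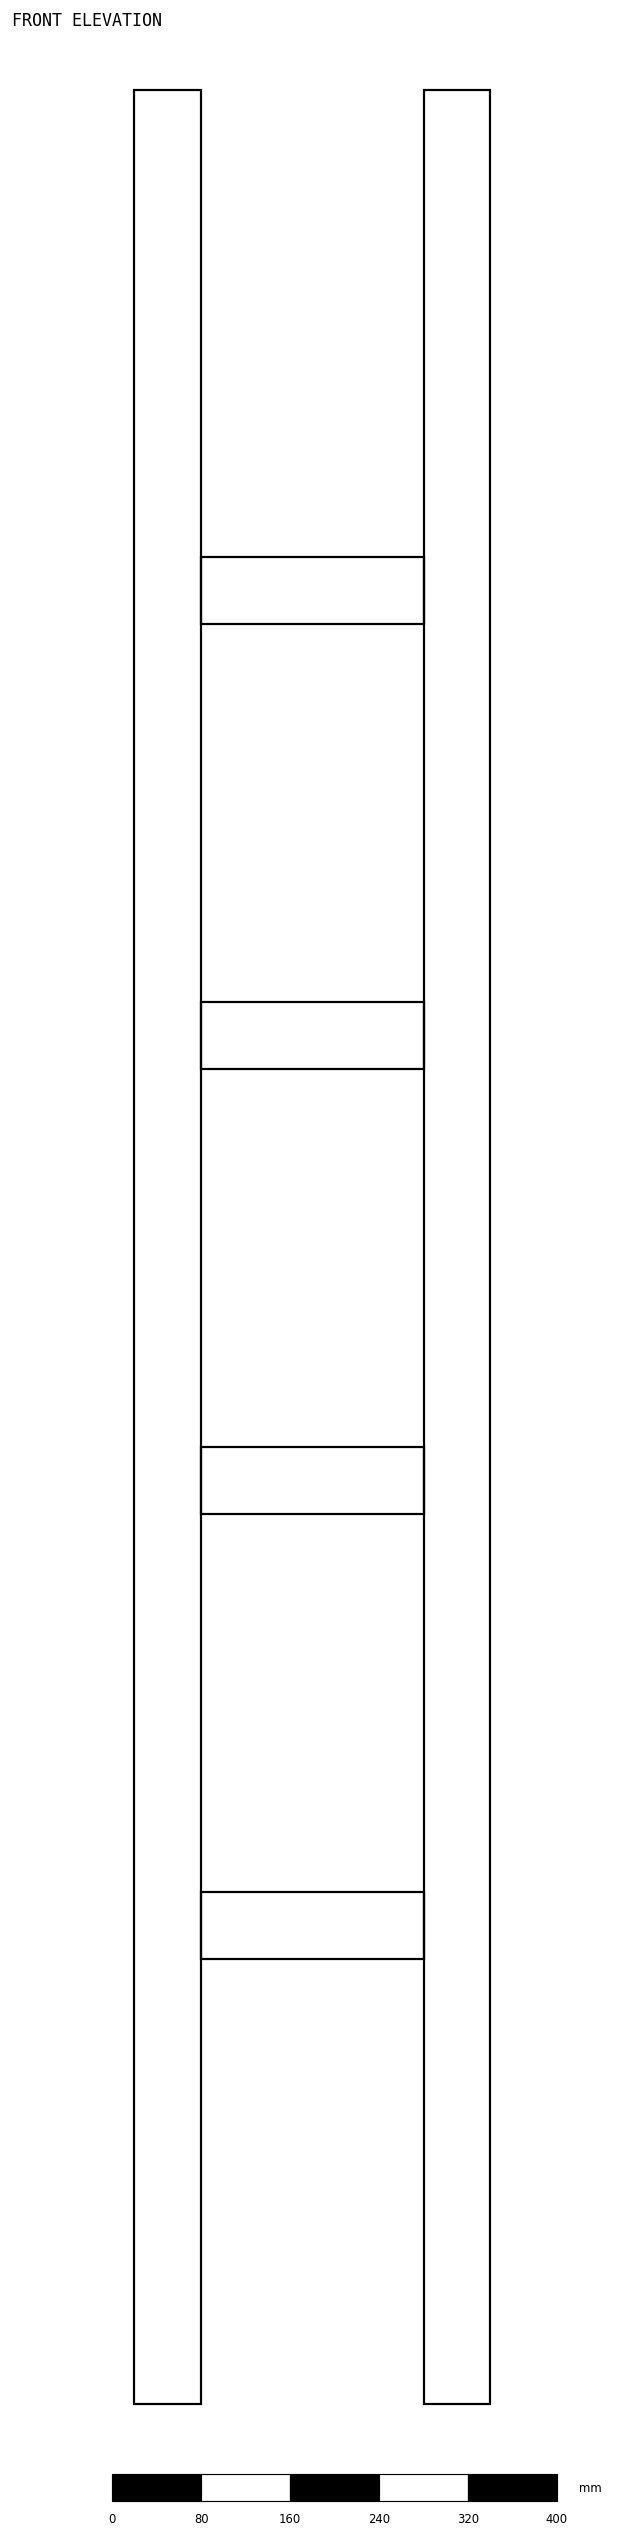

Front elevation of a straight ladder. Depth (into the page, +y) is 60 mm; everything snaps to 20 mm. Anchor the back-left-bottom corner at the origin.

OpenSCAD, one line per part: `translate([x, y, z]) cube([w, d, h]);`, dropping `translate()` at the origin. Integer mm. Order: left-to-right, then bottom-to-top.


cube([60, 60, 2080]);
translate([60, 0, 400]) cube([200, 60, 60]);
translate([60, 0, 800]) cube([200, 60, 60]);
translate([60, 0, 1200]) cube([200, 60, 60]);
translate([60, 0, 1600]) cube([200, 60, 60]);
translate([260, 0, 0]) cube([60, 60, 2080]);
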